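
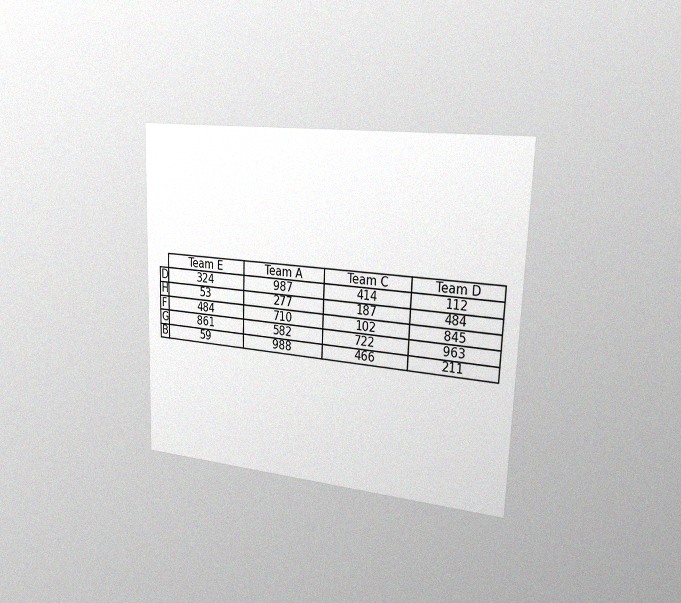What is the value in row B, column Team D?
211

The chart is viewed slightly from the right, with some photo noise. The (B, Team D) cell reads 211.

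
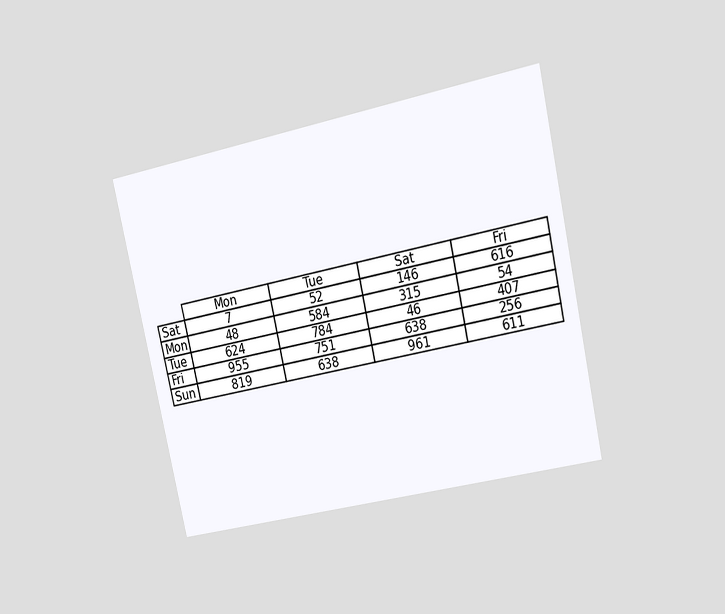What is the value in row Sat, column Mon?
The chart is tilted about 12° counter-clockwise and viewed at a slight angle. The (Sat, Mon) cell reads 7.

7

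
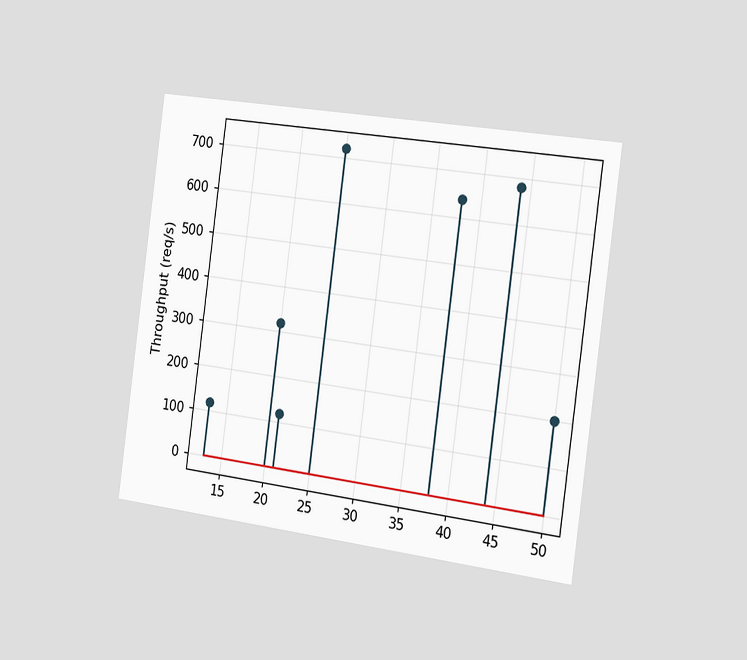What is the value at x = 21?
120req/s

The chart is tilted about 8° clockwise and viewed slightly from the right. The stem at x=21 reaches 120req/s.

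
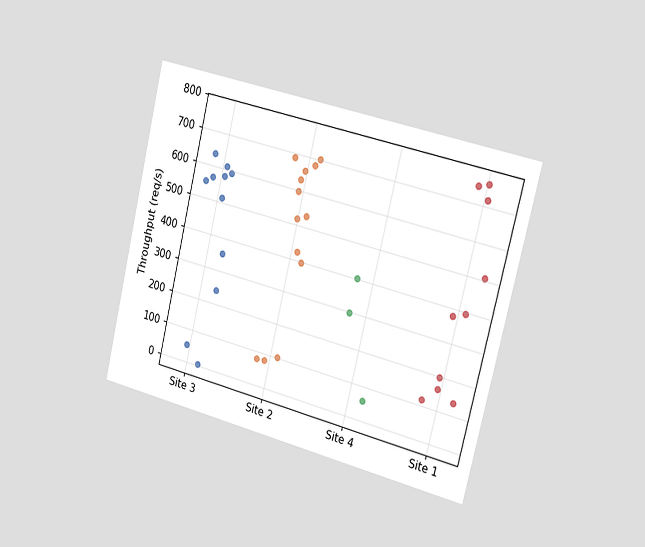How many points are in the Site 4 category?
The chart is tilted about 14° clockwise and viewed slightly from the right. Counting the markers in the Site 4 column gives 3.

3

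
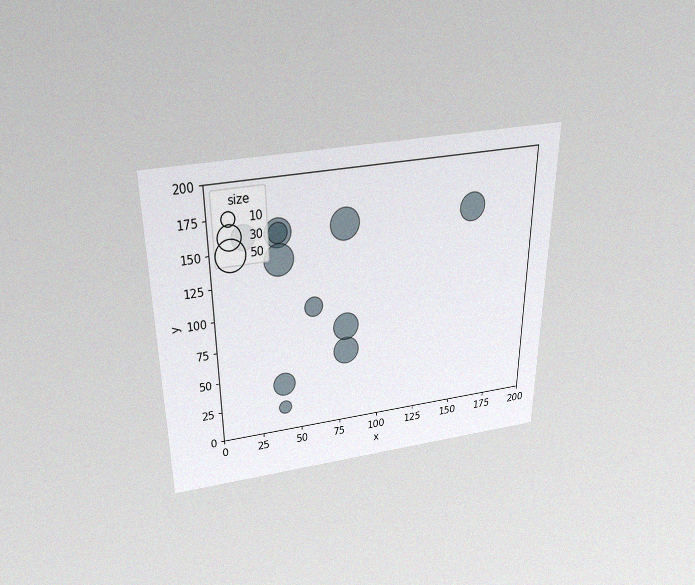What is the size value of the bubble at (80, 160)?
50

The chart is viewed slightly from above, with some photo noise. Matching the bubble at (80, 160) against the size legend gives 50.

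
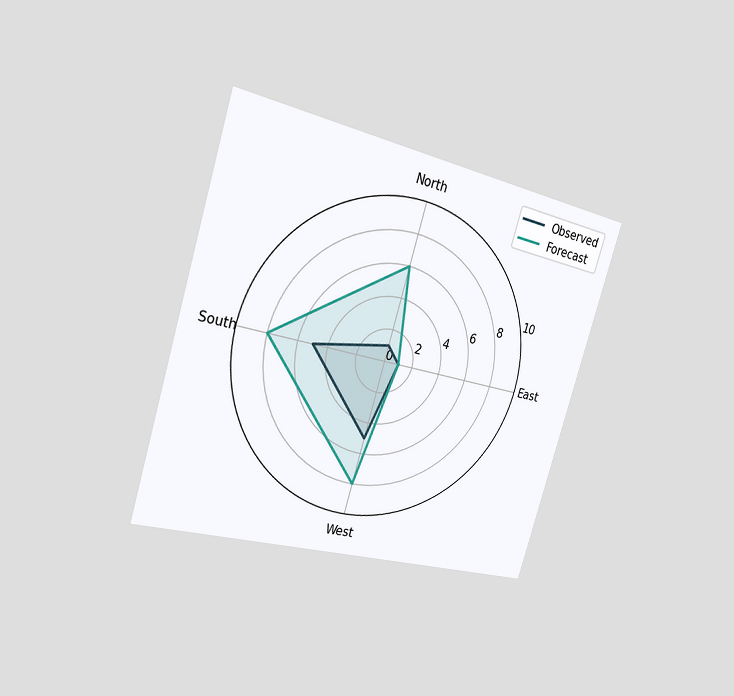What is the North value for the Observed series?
The chart is tilted about 17° clockwise and viewed slightly from the left. On the North axis, Observed reaches 1.

1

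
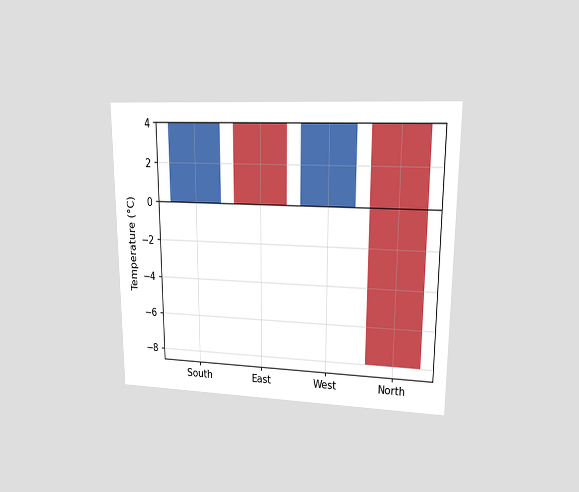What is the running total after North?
-8°C

The chart is viewed at a slight angle. After North the running total reaches -8°C.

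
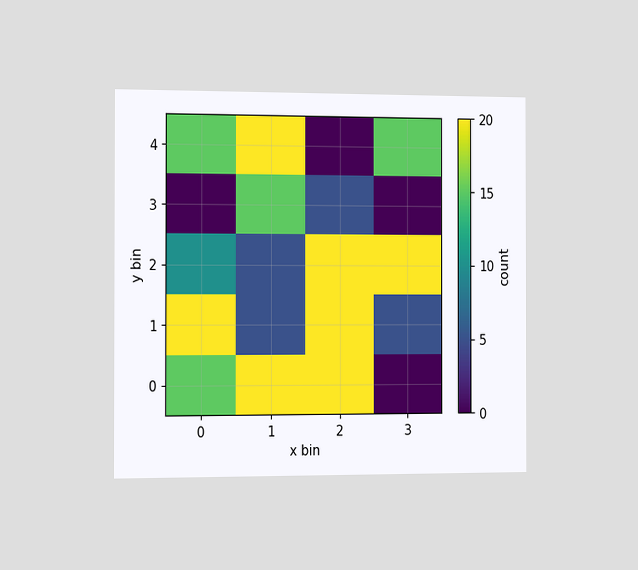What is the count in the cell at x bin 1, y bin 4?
20

The chart is viewed slightly from the left. Matching the cell (1, 4) against the colorbar gives 20.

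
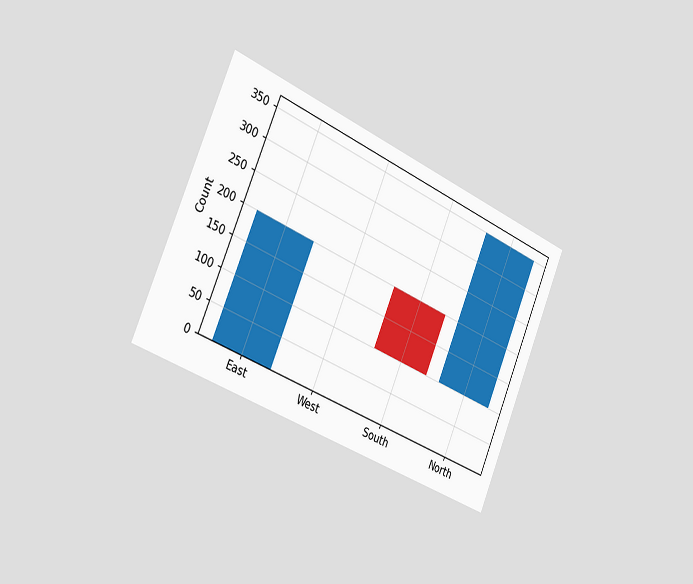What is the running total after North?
The chart is tilted about 23° clockwise and viewed slightly from the left. After North the running total reaches 350.

350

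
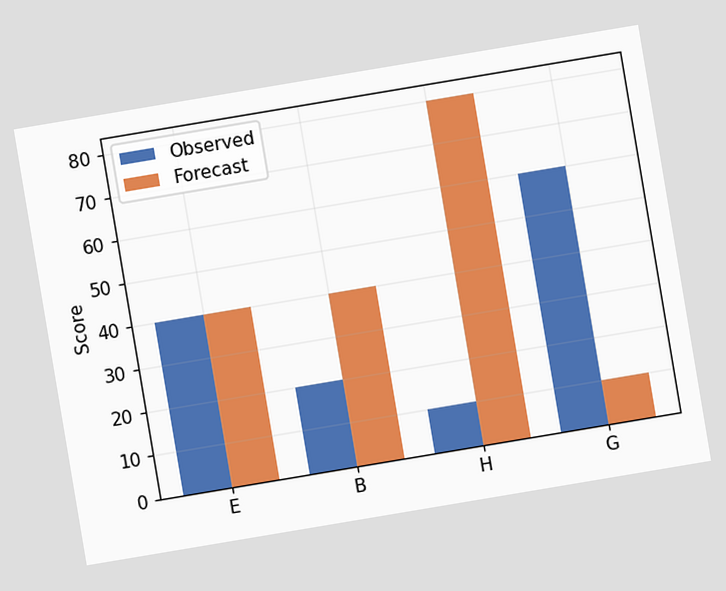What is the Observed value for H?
The chart is tilted about 10° counter-clockwise. The Observed bar at H reaches 10 on the y-axis.

10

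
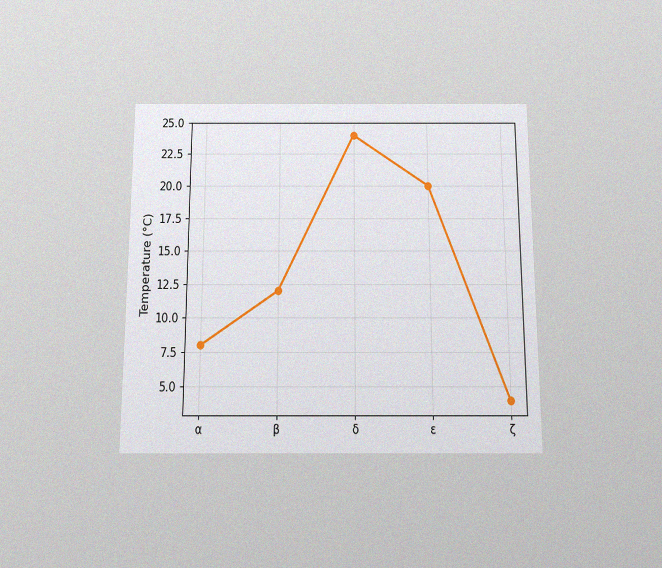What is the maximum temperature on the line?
The chart is viewed slightly from below, with some photo noise. The highest point is at δ, and reading across to the y-axis gives 24°C.

24°C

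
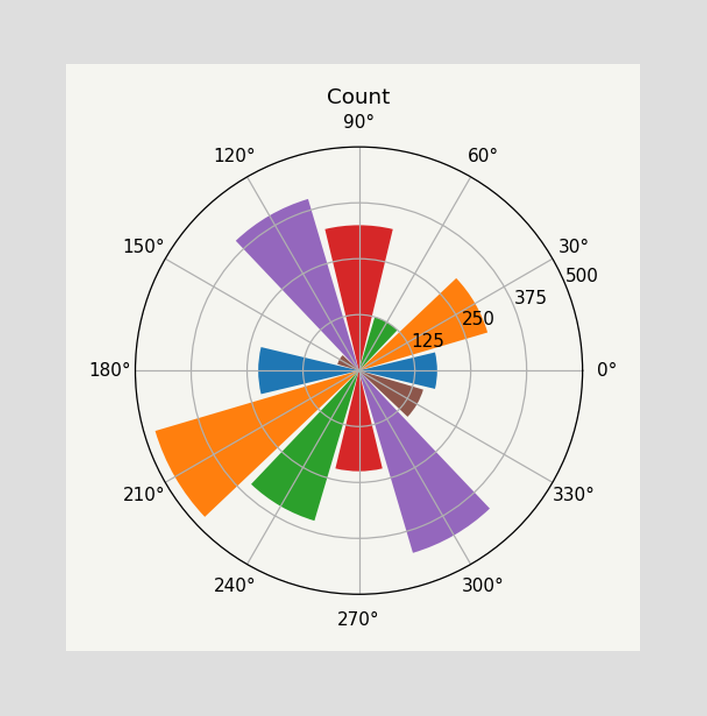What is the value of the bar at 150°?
The bar at 150° reaches 50 on the radial axis.

50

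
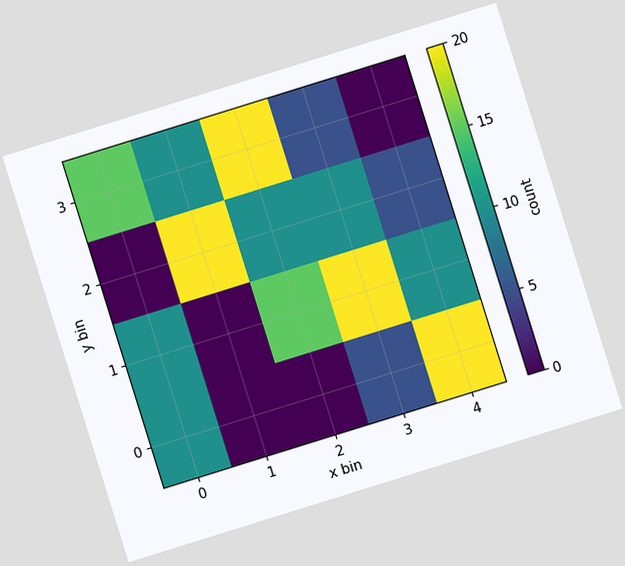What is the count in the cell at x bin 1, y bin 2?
The chart is tilted about 17° counter-clockwise. Matching the cell (1, 2) against the colorbar gives 20.

20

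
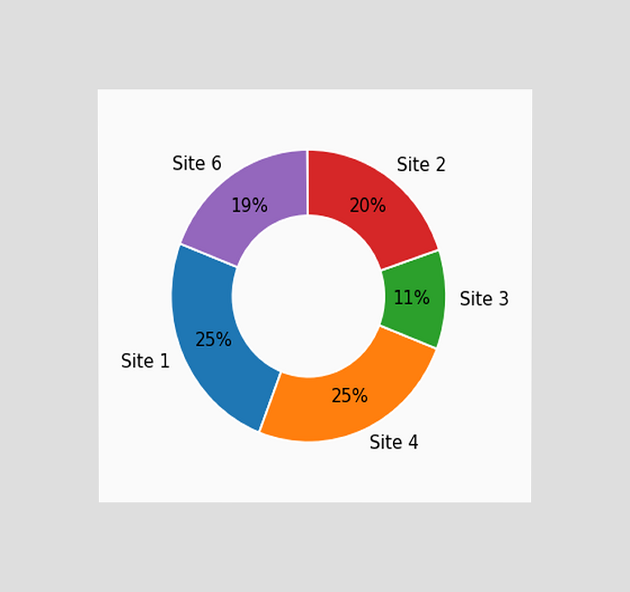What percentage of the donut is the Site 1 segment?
The chart is viewed at a slight angle. The Site 1 segment takes up 25% of the ring.

25%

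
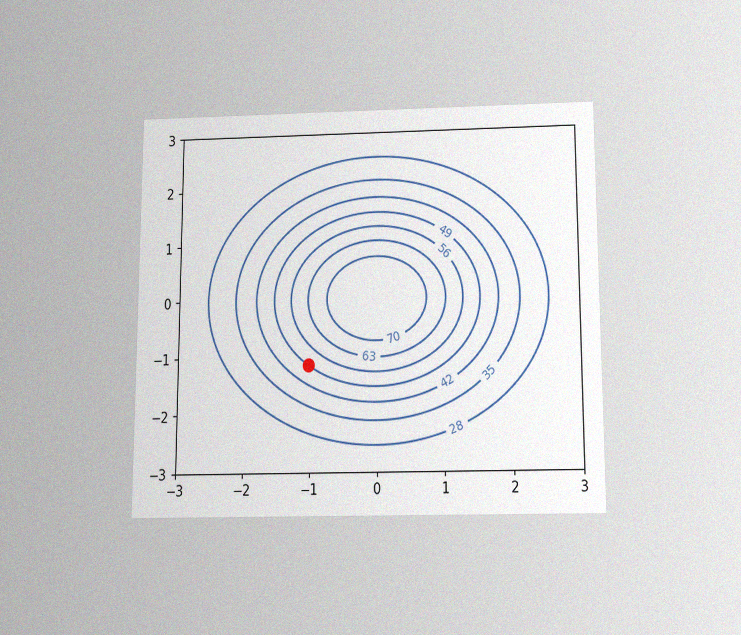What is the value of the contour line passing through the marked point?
49

The chart is viewed slightly from below, with some photo noise. The marked point sits on the contour labelled 49.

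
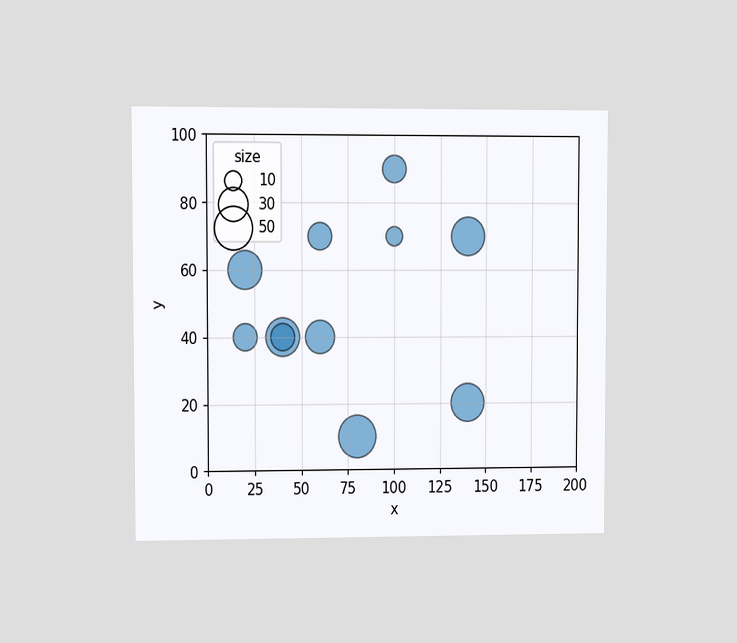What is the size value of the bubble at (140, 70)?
40

The chart is viewed at a slight angle. Matching the bubble at (140, 70) against the size legend gives 40.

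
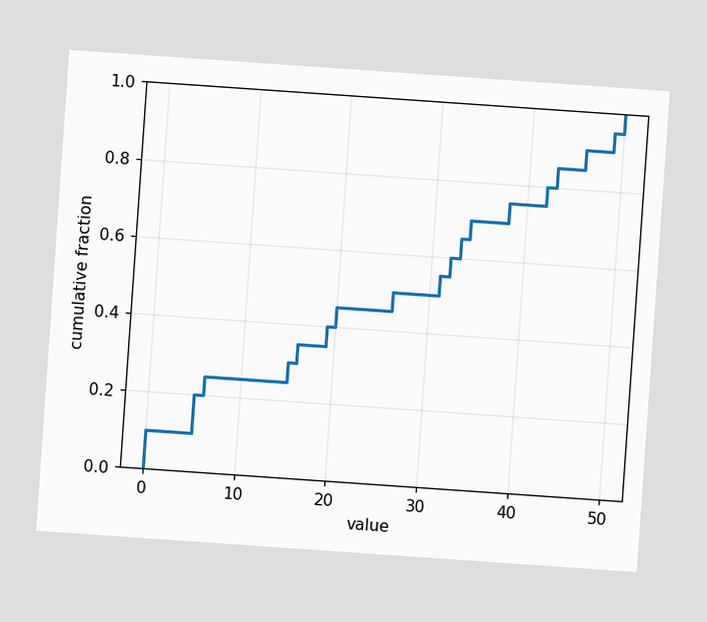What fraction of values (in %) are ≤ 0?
The chart is tilted about 4° clockwise. At x=0 the ECDF step is at 10%.

10%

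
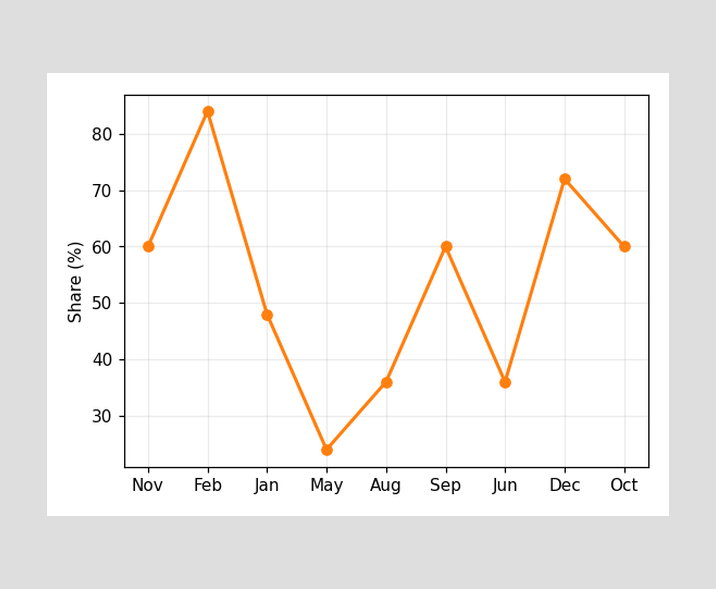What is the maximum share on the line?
84%

The highest point is at Feb, and reading across to the y-axis gives 84%.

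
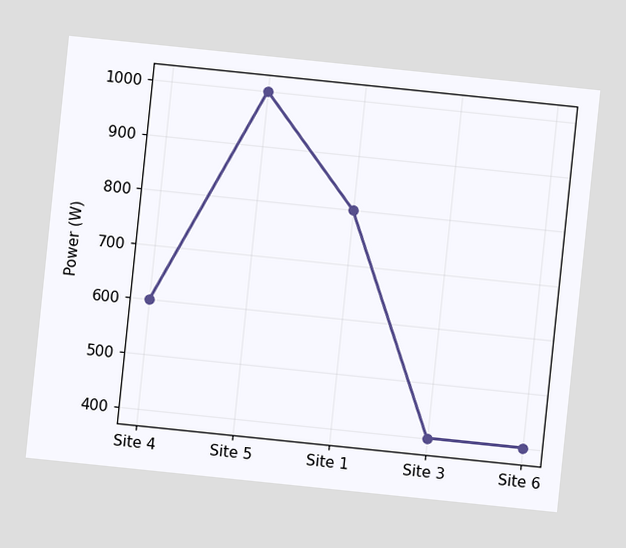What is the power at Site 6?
400W

The chart is tilted about 6° clockwise. At Site 6, the line is at 400W.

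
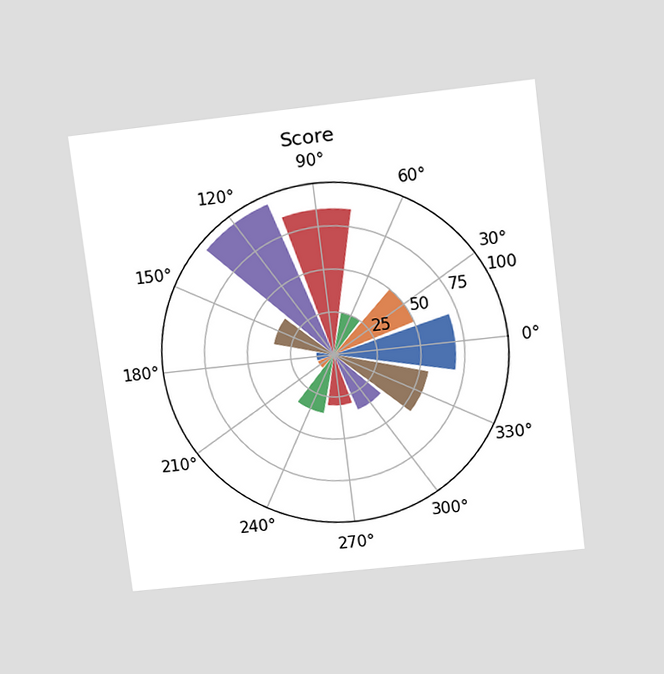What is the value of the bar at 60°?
25

The chart is tilted about 7° counter-clockwise and viewed slightly from above. The bar at 60° reaches 25 on the radial axis.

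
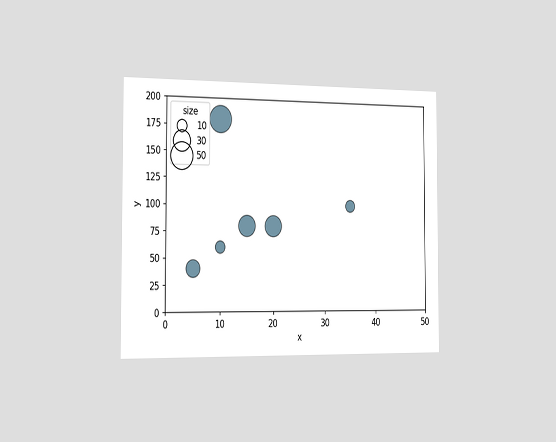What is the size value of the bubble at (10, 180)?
50

The chart is viewed slightly from the left. Matching the bubble at (10, 180) against the size legend gives 50.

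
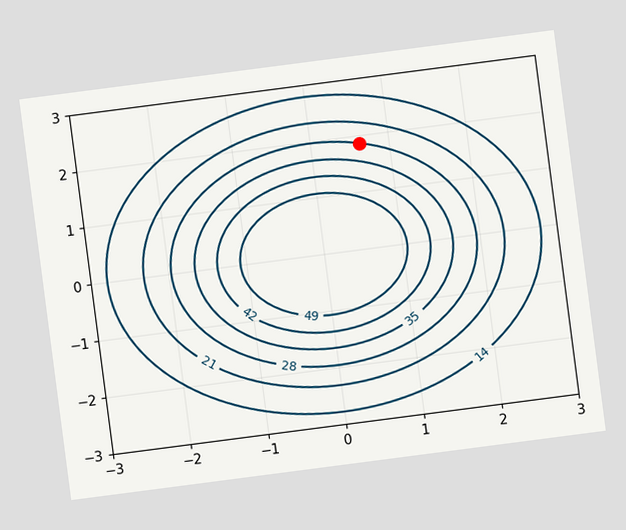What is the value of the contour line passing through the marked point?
The chart is tilted about 7° counter-clockwise. The marked point sits on the contour labelled 28.

28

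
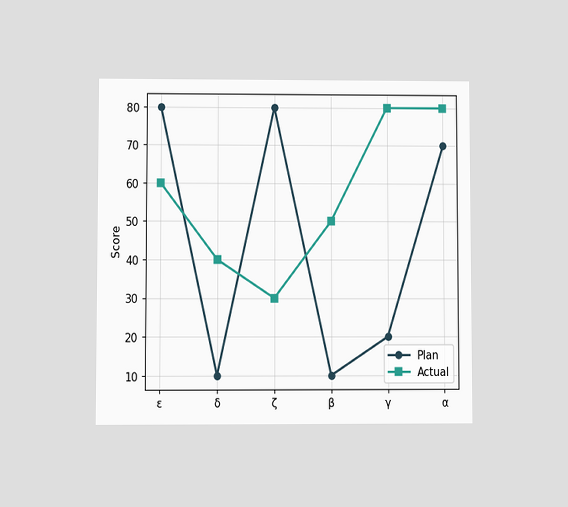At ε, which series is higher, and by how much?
Plan, by 20

The chart is viewed at a slight angle. At ε, Plan sits above the other line by 20.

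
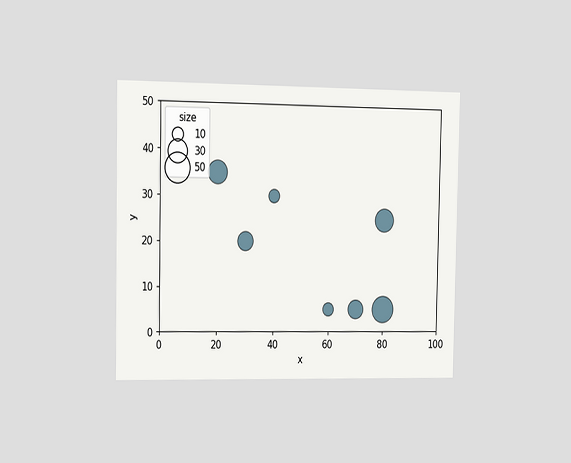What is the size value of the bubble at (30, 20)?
20

The chart is viewed slightly from the left. Matching the bubble at (30, 20) against the size legend gives 20.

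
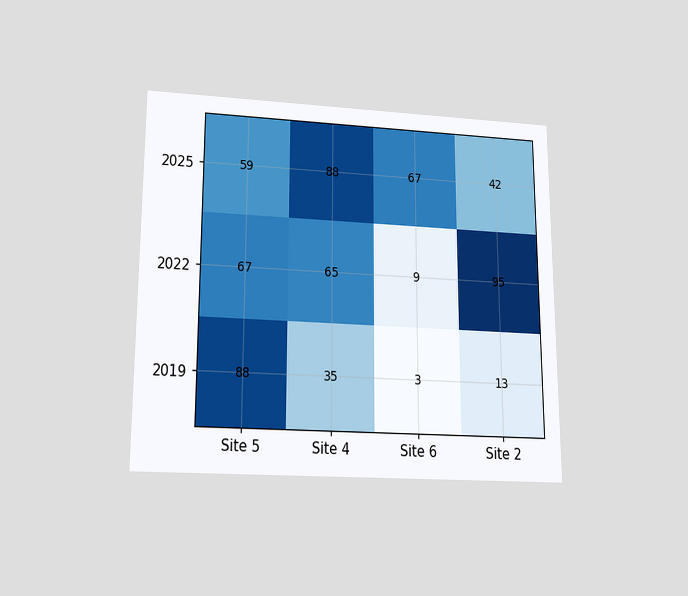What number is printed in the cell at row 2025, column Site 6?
The chart is viewed slightly from below. The (2025, Site 6) cell reads 67.

67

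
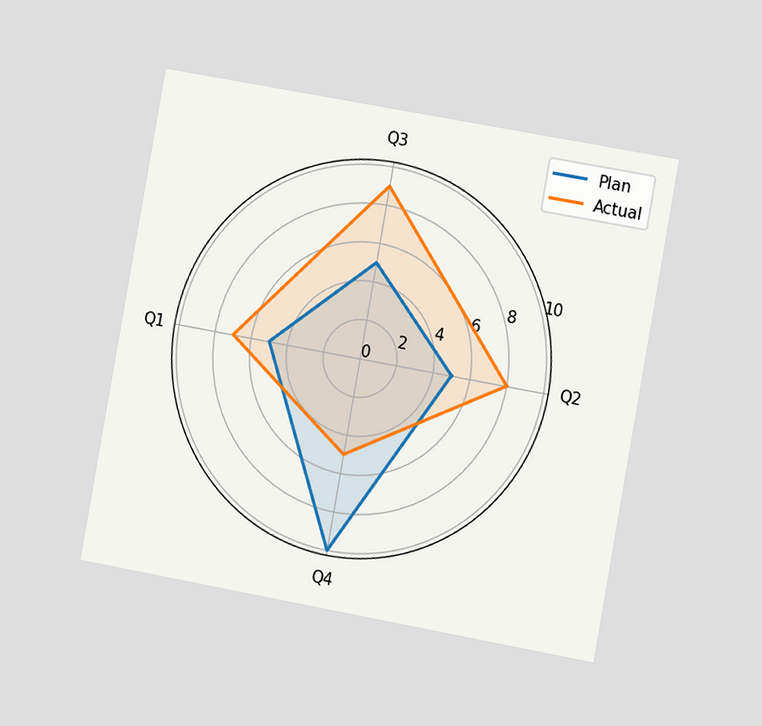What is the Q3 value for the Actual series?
9

The chart is tilted about 10° clockwise and viewed slightly from the right. On the Q3 axis, Actual reaches 9.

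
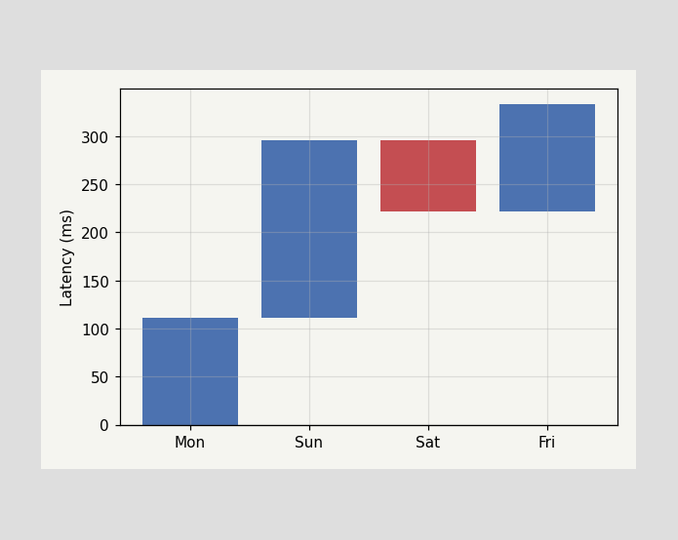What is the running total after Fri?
333ms

After Fri the running total reaches 333ms.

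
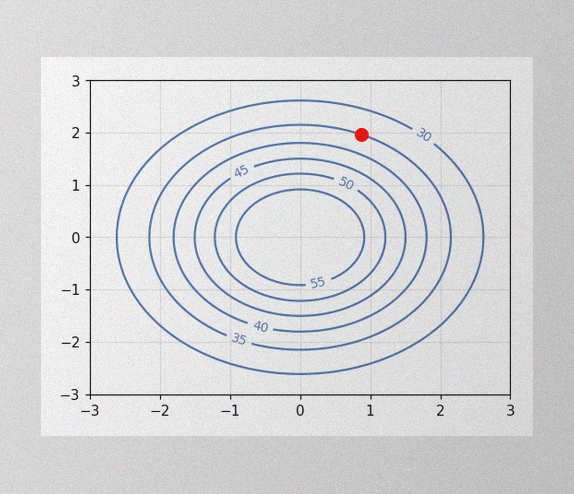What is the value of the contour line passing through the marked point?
35

The image has some photo noise and uneven lighting. The marked point sits on the contour labelled 35.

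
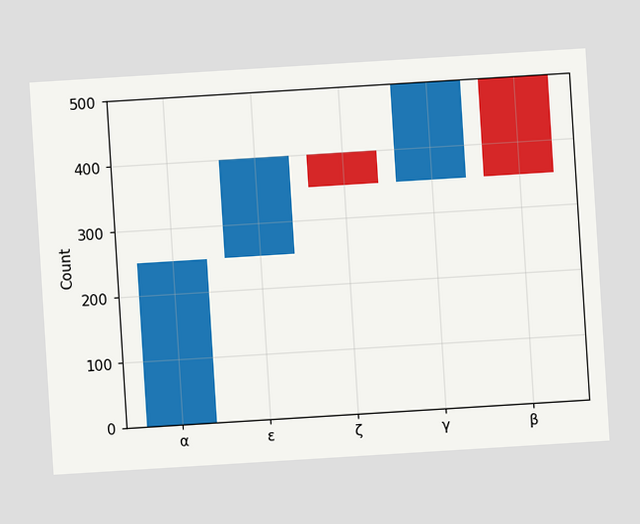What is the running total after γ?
The chart is tilted about 4° counter-clockwise. After γ the running total reaches 500.

500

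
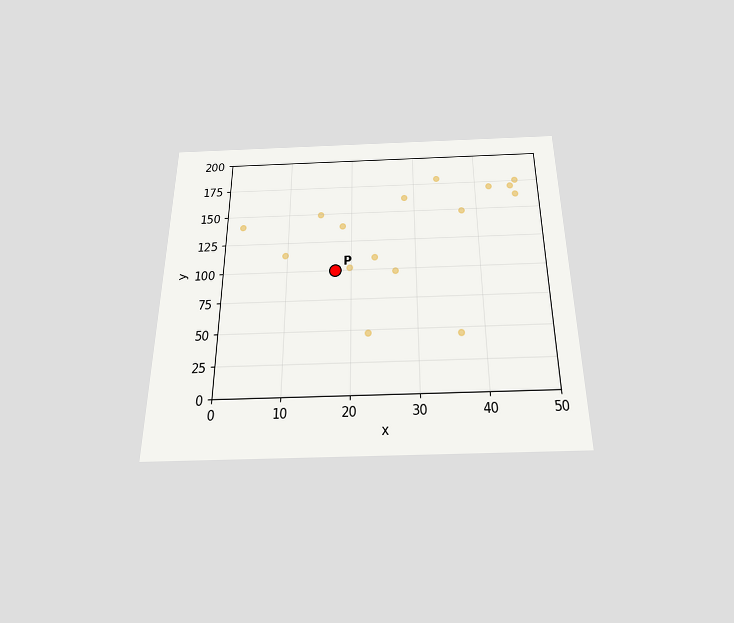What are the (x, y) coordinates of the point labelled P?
The chart is viewed slightly from below. Following the gridlines from P to each axis, P sits at (17.5, 100).

(17.5, 100)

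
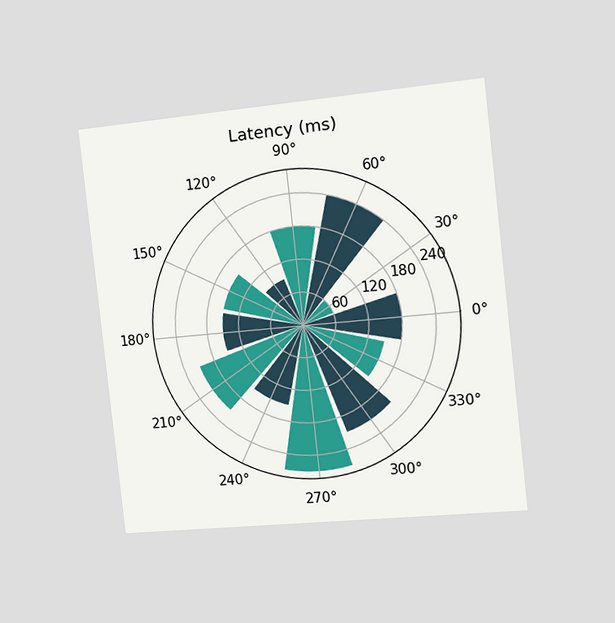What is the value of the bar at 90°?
180ms

The chart is tilted about 6° counter-clockwise and viewed slightly from the right. The bar at 90° reaches 180ms on the radial axis.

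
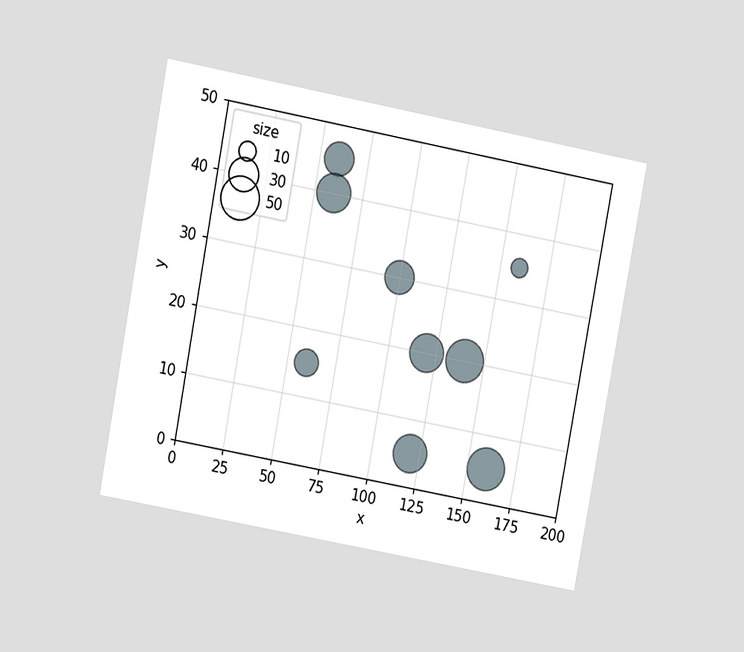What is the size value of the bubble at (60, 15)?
The chart is tilted about 11° clockwise and viewed at a slight angle. Matching the bubble at (60, 15) against the size legend gives 20.

20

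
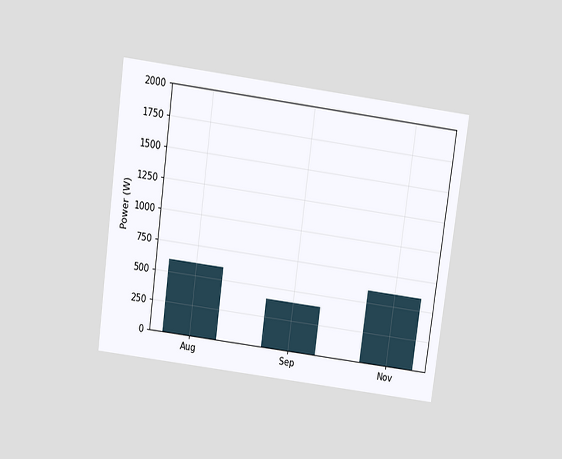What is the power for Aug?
600W

The chart is tilted about 8° clockwise and viewed slightly from above. Reading along the chart's y-axis, the Aug bar reaches 600W.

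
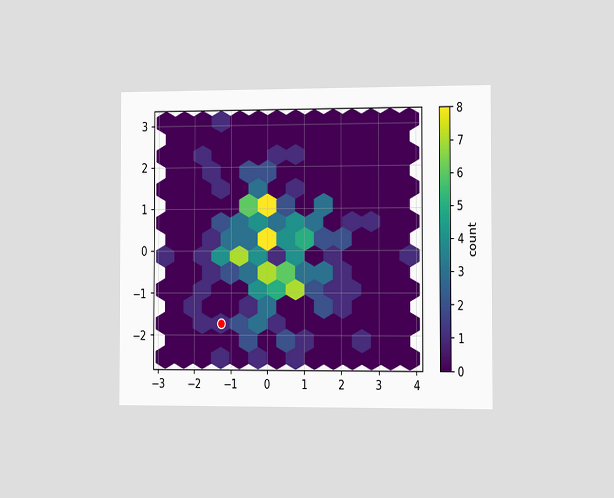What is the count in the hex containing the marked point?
The chart is viewed slightly from the right. The marked hex reads 1 on the colorbar.

1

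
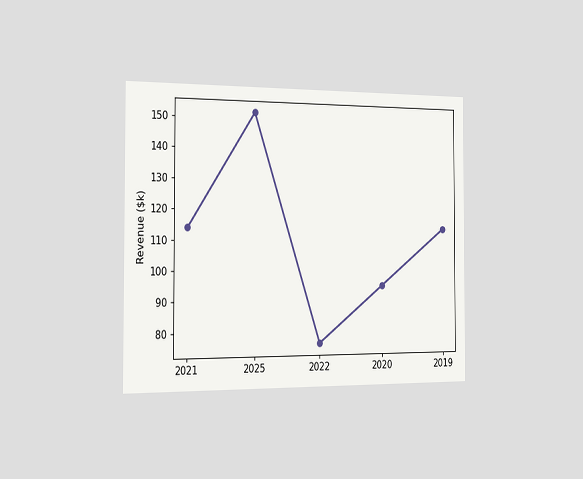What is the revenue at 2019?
The chart is viewed slightly from the left. At 2019, the line is at $114k.

$114k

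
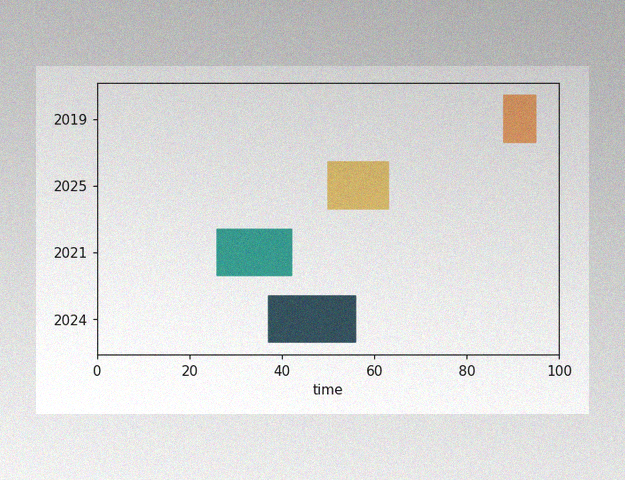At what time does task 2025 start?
The image has some photo noise and uneven lighting. The 2025 bar begins at t=50.

50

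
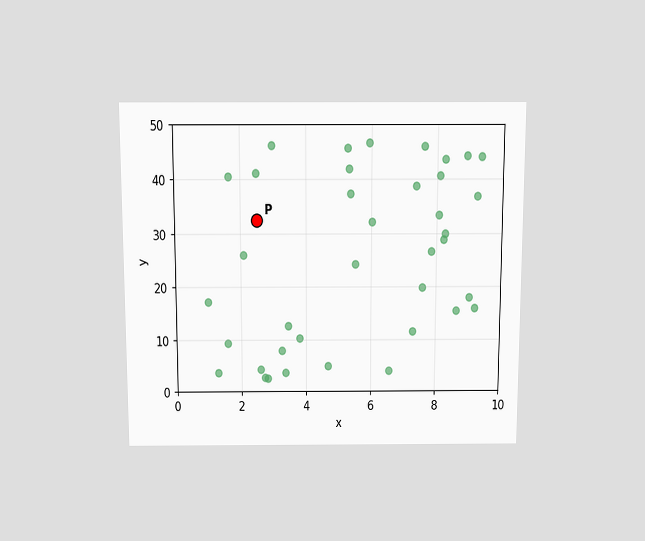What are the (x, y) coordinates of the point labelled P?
The chart is viewed slightly from above. Following the gridlines from P to each axis, P sits at (2.5, 32.5).

(2.5, 32.5)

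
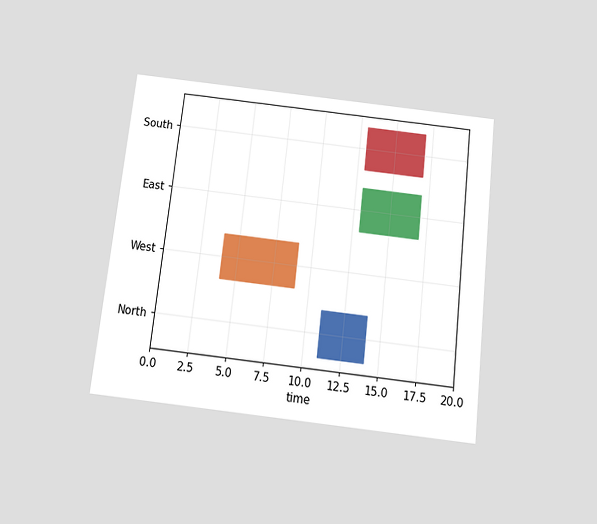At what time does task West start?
The chart is tilted about 6° clockwise and viewed slightly from below. The West bar begins at t=4.

4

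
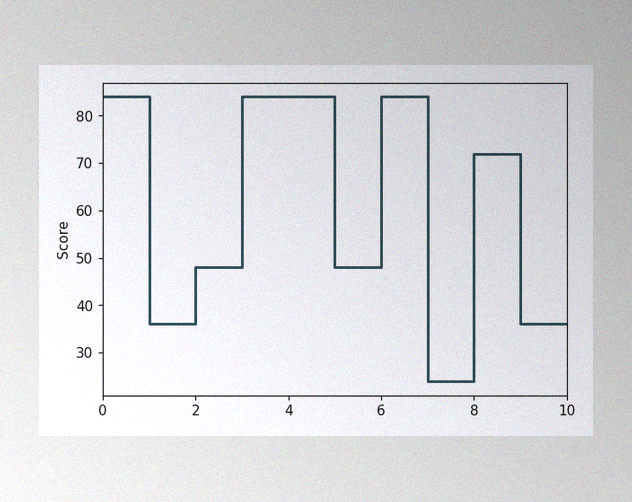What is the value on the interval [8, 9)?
The image has some photo noise and uneven lighting. On [8, 9) the step sits at 72.

72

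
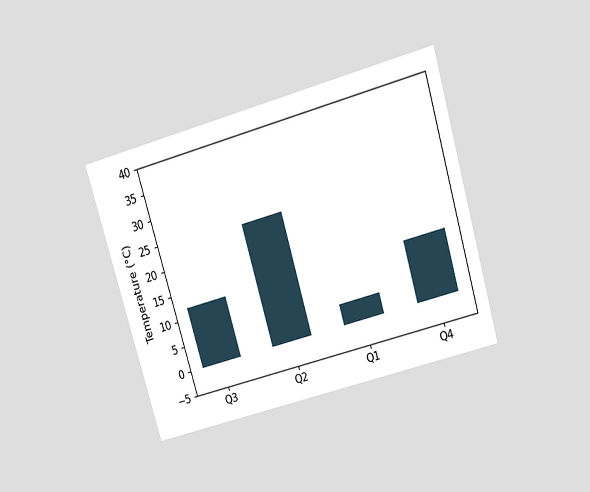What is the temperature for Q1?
4°C

The chart is tilted about 16° counter-clockwise and viewed slightly from above. Reading along the chart's y-axis, the Q1 bar reaches 4°C.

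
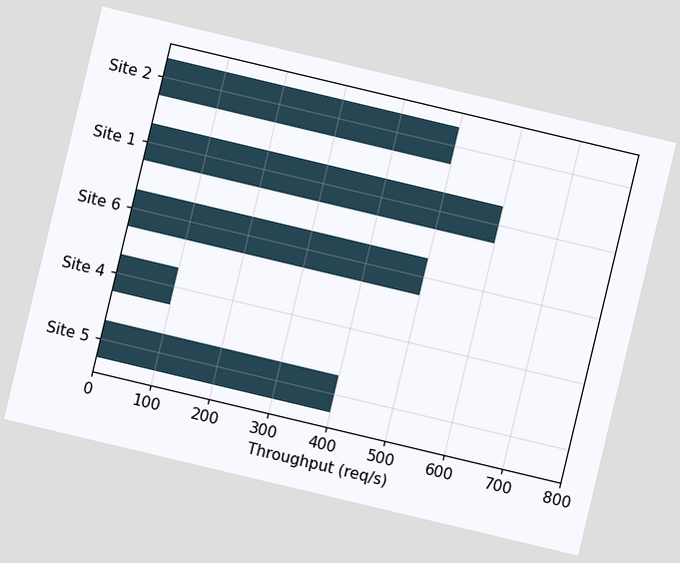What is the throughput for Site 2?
The chart is tilted about 13° clockwise. Reading along the chart's x-axis, the Site 2 bar reaches 500req/s.

500req/s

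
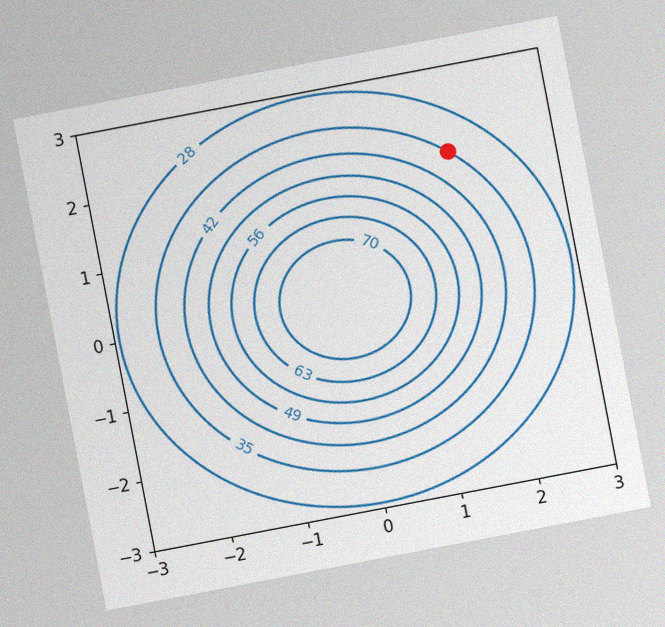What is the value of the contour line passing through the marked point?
The chart is tilted about 11° counter-clockwise, with some photo noise. The marked point sits on the contour labelled 35.

35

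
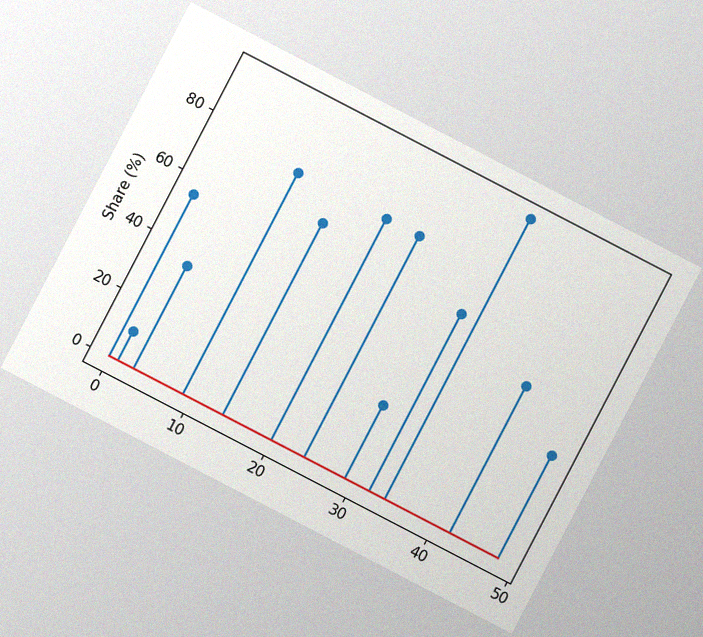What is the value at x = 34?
The chart is tilted about 27° clockwise, with some photo noise. The stem at x=34 reaches 95%.

95%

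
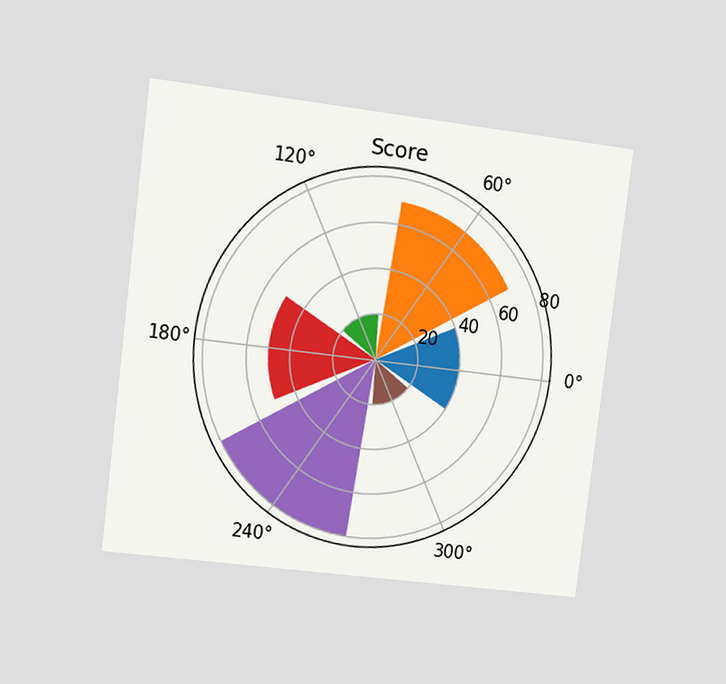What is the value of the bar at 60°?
The chart is tilted about 7° clockwise and viewed at a slight angle. The bar at 60° reaches 70 on the radial axis.

70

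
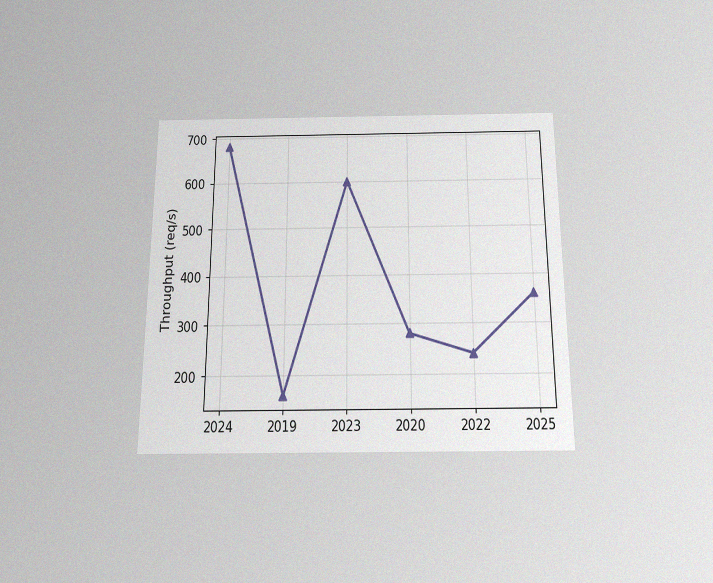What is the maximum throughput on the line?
The chart is viewed slightly from below, with some photo noise. The highest point is at 2024, and reading across to the y-axis gives 680req/s.

680req/s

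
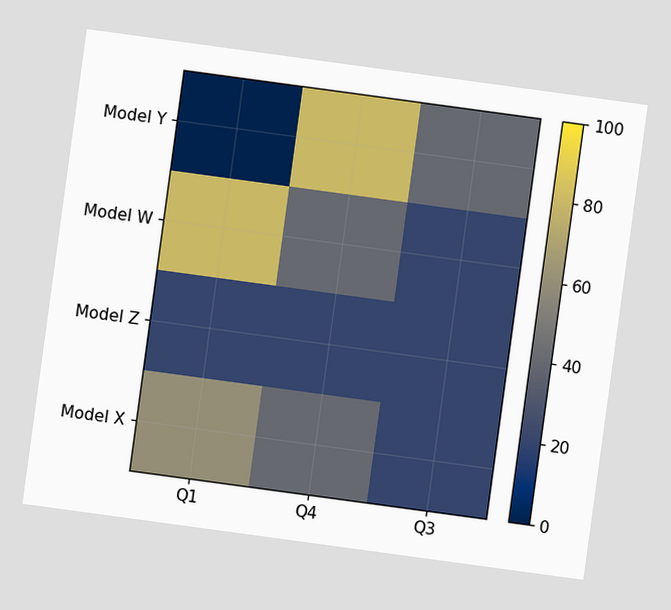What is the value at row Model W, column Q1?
The chart is tilted about 8° clockwise. Matching cell (Model W, Q1) against the colorbar gives 80.

80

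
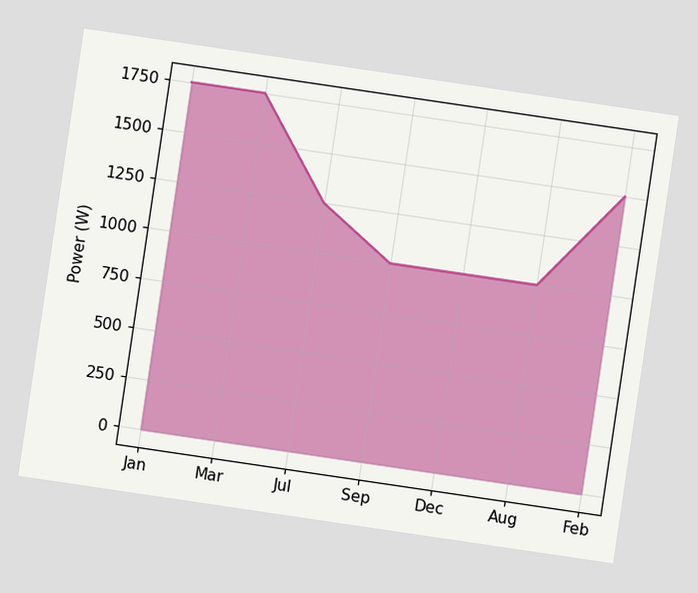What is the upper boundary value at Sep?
1000W

The chart is tilted about 8° clockwise. At Sep the upper boundary is at 1000W.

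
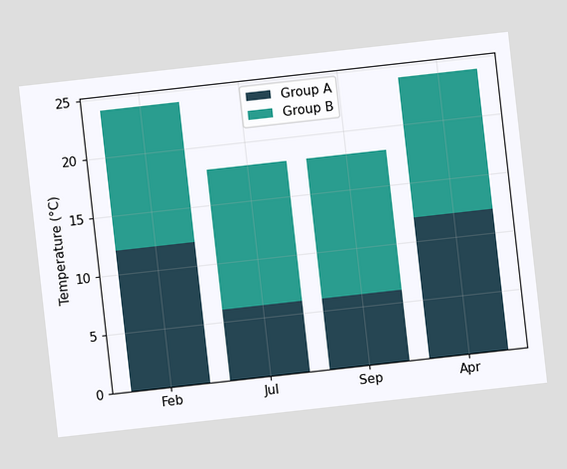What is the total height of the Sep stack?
18°C

The chart is tilted about 6° counter-clockwise. The Sep stack's top reaches 18°C on the y-axis.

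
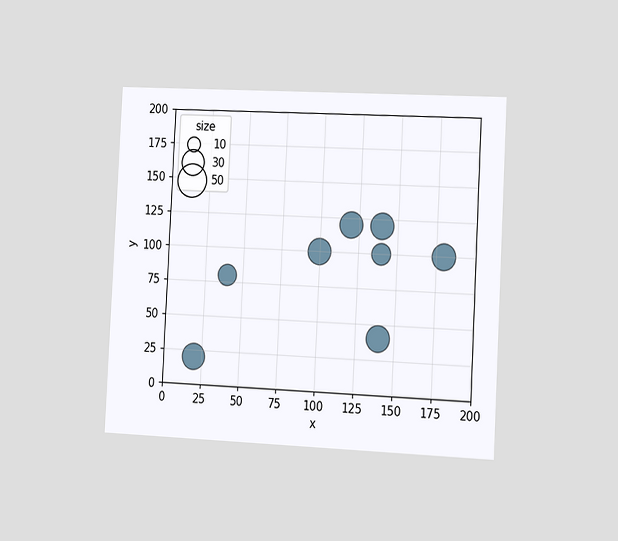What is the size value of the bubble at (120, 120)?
30

The chart is tilted about 3° clockwise and viewed slightly from the right. Matching the bubble at (120, 120) against the size legend gives 30.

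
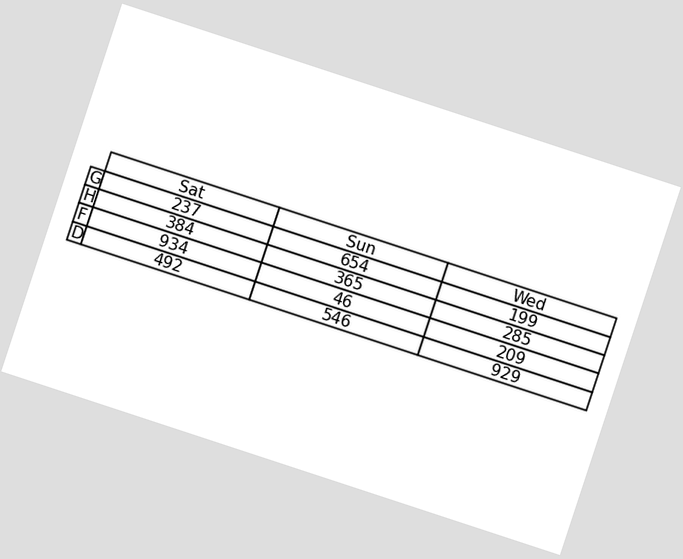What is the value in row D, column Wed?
929

The chart is tilted about 18° clockwise. The (D, Wed) cell reads 929.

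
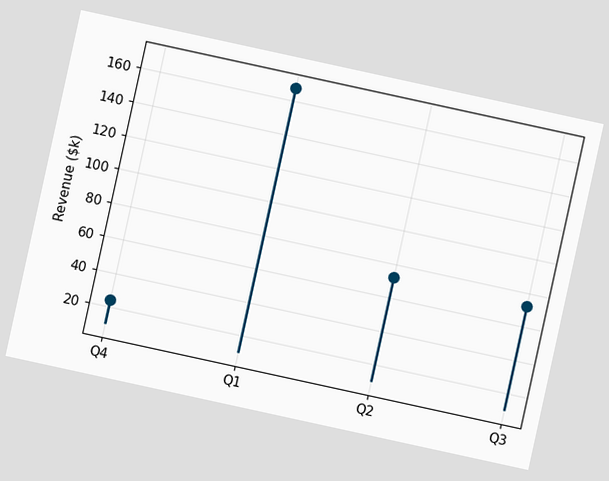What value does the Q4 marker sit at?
The chart is tilted about 12° clockwise. The Q4 marker sits at $24k.

$24k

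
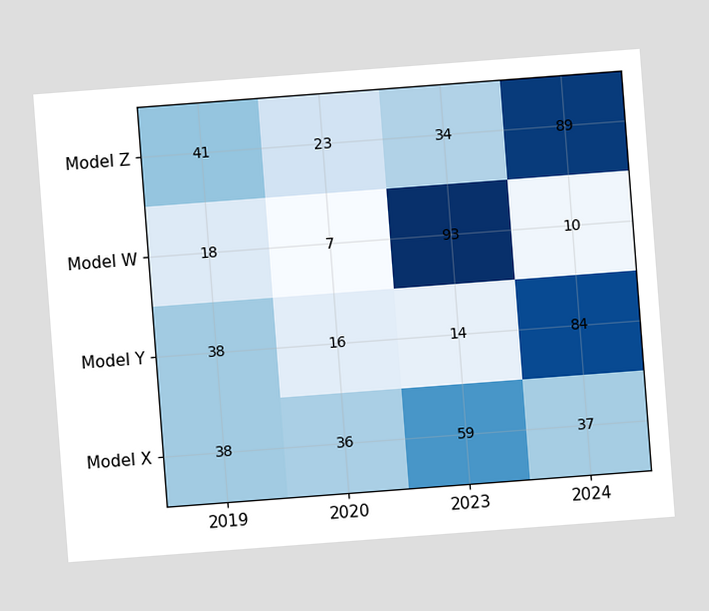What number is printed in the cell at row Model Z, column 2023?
34

The chart is tilted about 4° counter-clockwise. The (Model Z, 2023) cell reads 34.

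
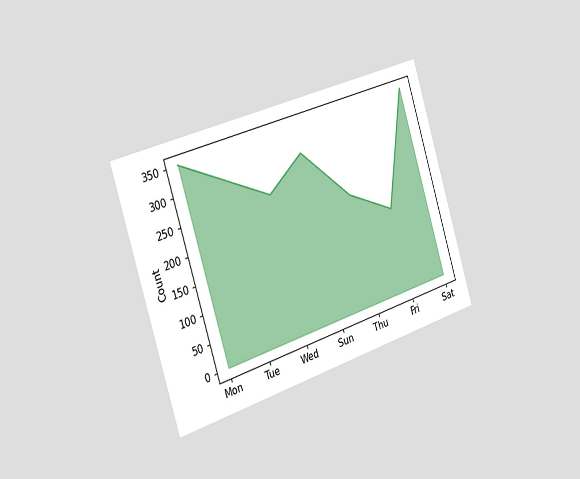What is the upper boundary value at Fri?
150

The chart is tilted about 18° counter-clockwise and viewed slightly from the left. At Fri the upper boundary is at 150.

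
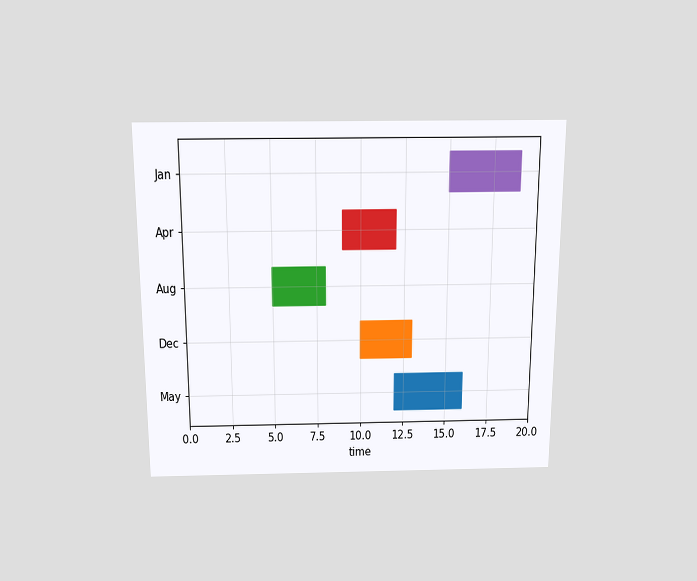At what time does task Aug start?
The chart is viewed slightly from above. The Aug bar begins at t=5.

5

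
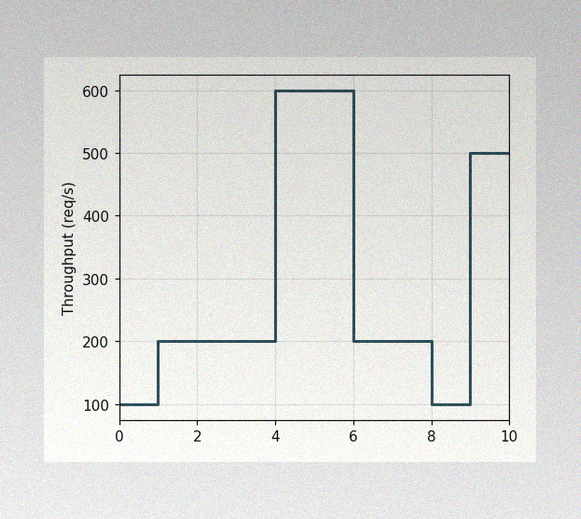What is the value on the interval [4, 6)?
The image has some photo noise and uneven lighting. On [4, 6) the step sits at 600req/s.

600req/s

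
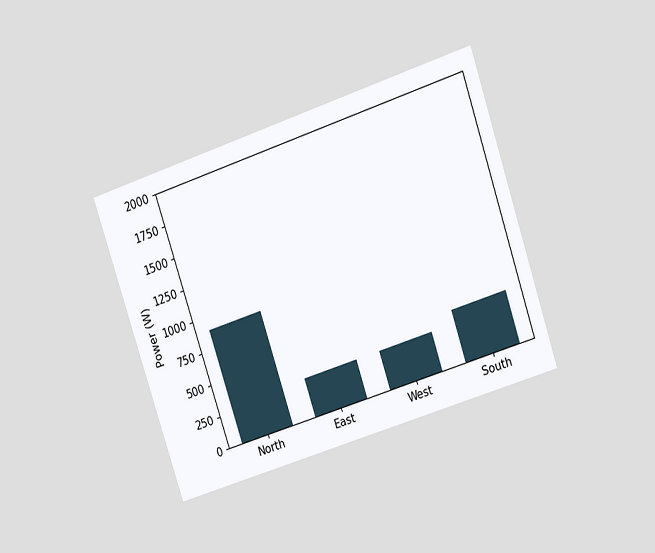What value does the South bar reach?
The chart is tilted about 19° counter-clockwise and viewed at a slight angle. Reading along the chart's y-axis, the South bar reaches 400W.

400W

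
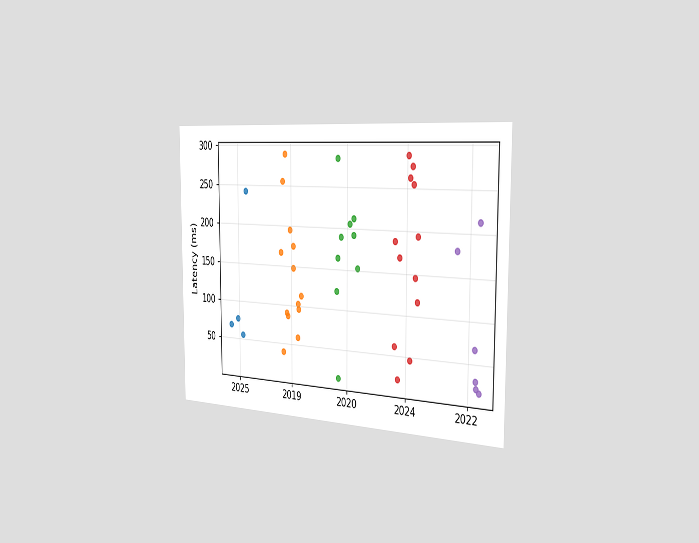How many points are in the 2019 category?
The chart is viewed slightly from the right. Counting the markers in the 2019 column gives 13.

13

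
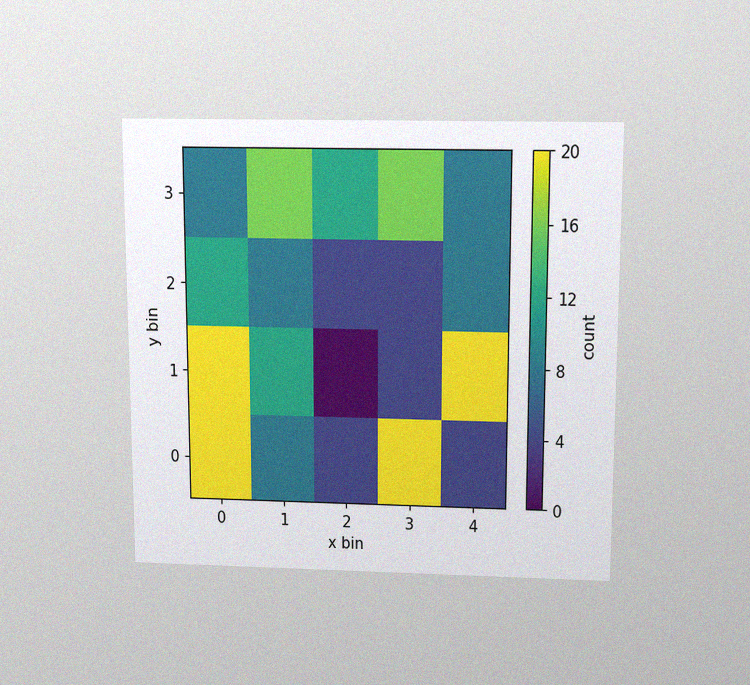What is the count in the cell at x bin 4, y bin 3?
8

The chart is viewed slightly from above, with some photo noise. Matching the cell (4, 3) against the colorbar gives 8.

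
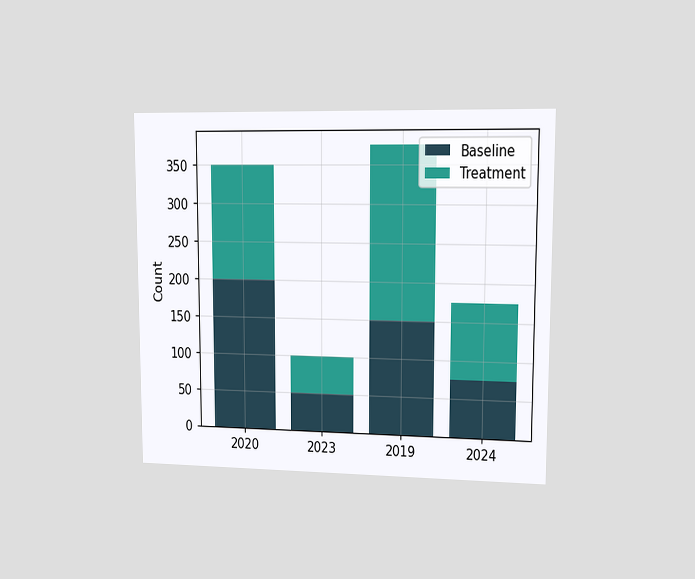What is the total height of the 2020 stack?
The chart is viewed at a slight angle. The 2020 stack's top reaches 350 on the y-axis.

350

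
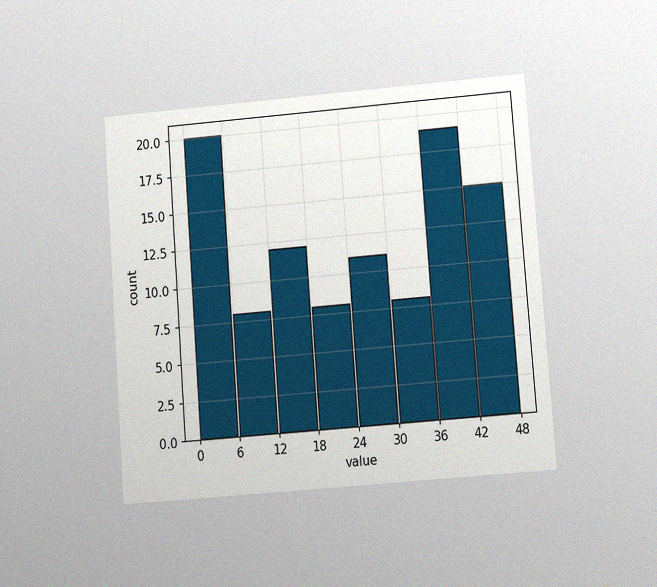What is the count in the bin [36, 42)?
The chart is tilted about 4° counter-clockwise and viewed at a slight angle, with some photo noise. The [36, 42) bin has height 19.

19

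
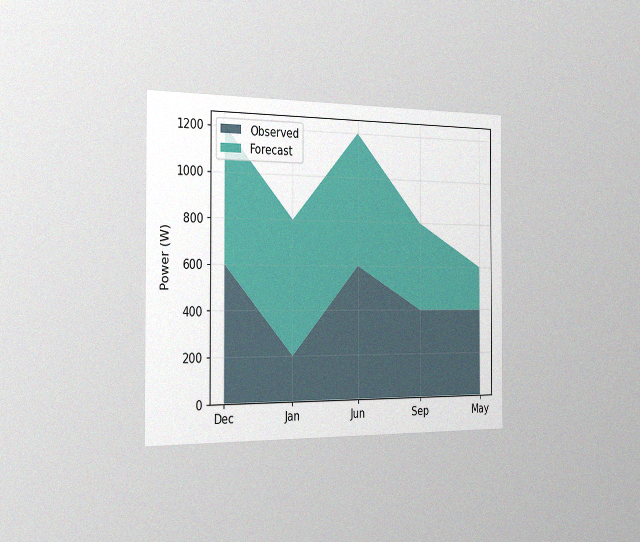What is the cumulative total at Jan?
800W

The chart is viewed slightly from the left, with some photo noise. The stacked total at Jan reaches 800W.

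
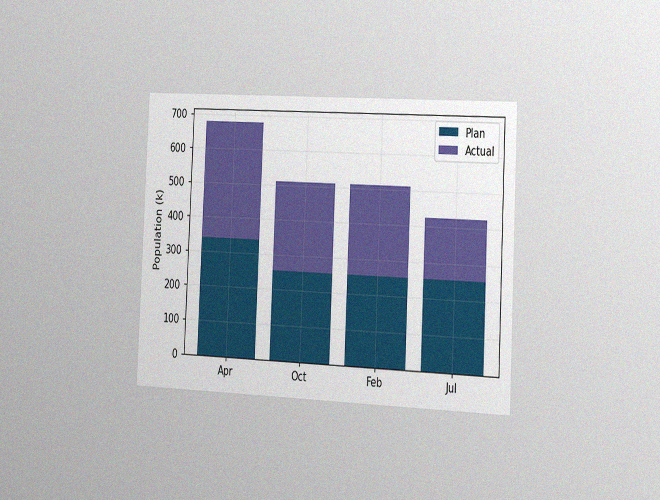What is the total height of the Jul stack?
425k

The chart is tilted about 3° clockwise and viewed slightly from the right, with some photo noise. The Jul stack's top reaches 425k on the y-axis.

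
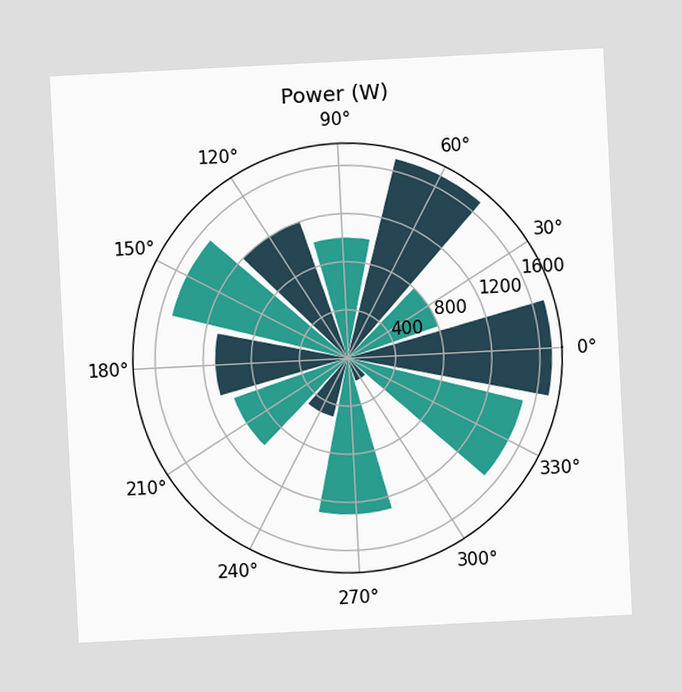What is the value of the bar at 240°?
500W

The chart is tilted about 3° counter-clockwise. The bar at 240° reaches 500W on the radial axis.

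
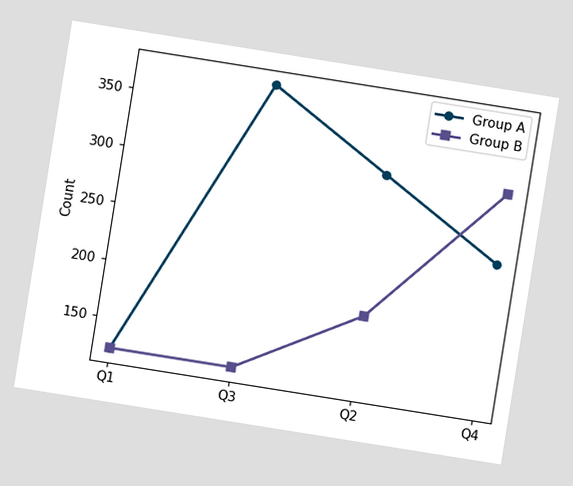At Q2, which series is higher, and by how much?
The chart is tilted about 9° clockwise. At Q2, Group A sits above the other line by 124.

Group A, by 124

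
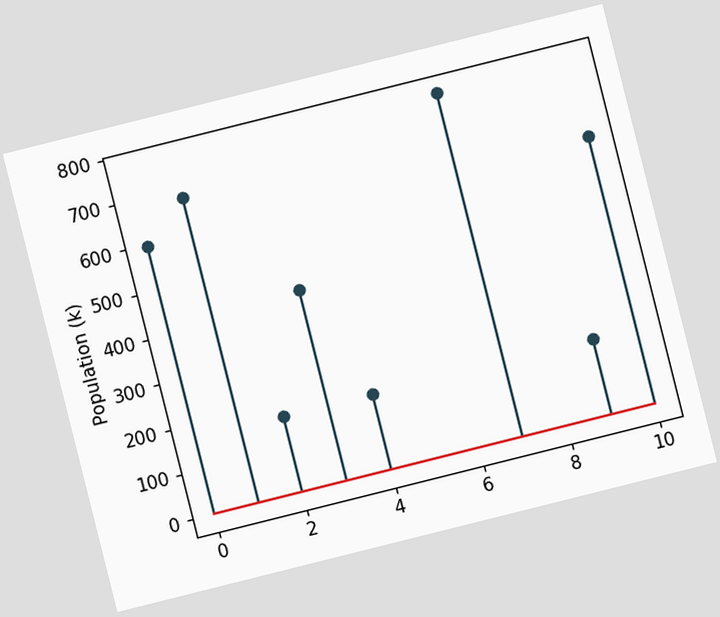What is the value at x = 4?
170k

The chart is tilted about 14° counter-clockwise. The stem at x=4 reaches 170k.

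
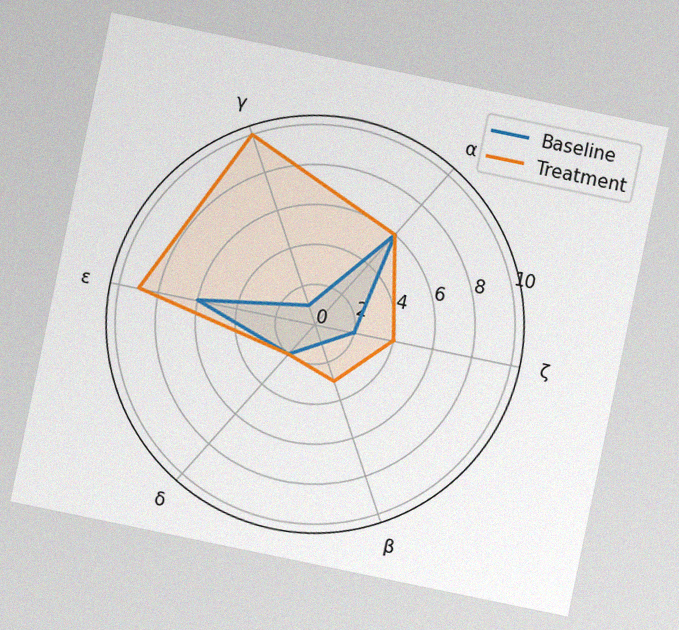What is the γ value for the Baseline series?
The chart is tilted about 12° clockwise, with some photo noise. On the γ axis, Baseline reaches 1.

1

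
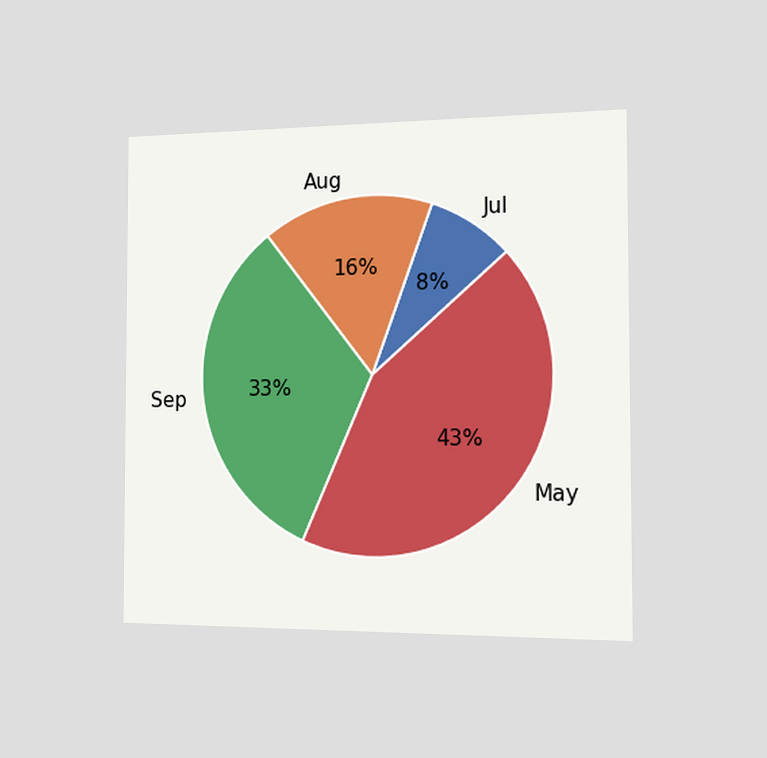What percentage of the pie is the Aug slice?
16%

The chart is viewed slightly from the right. The Aug slice takes up 16% of the pie.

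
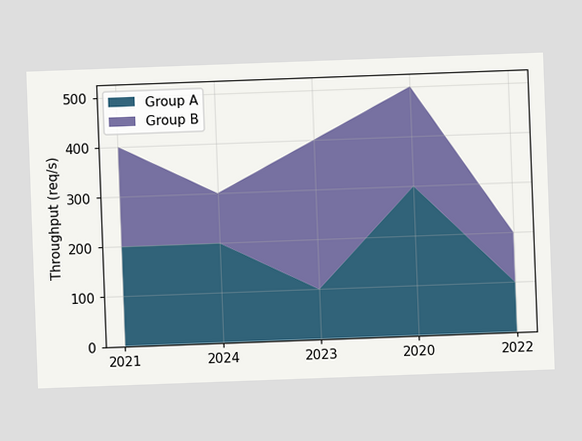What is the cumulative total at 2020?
The chart is tilted about 2° counter-clockwise. The stacked total at 2020 reaches 500req/s.

500req/s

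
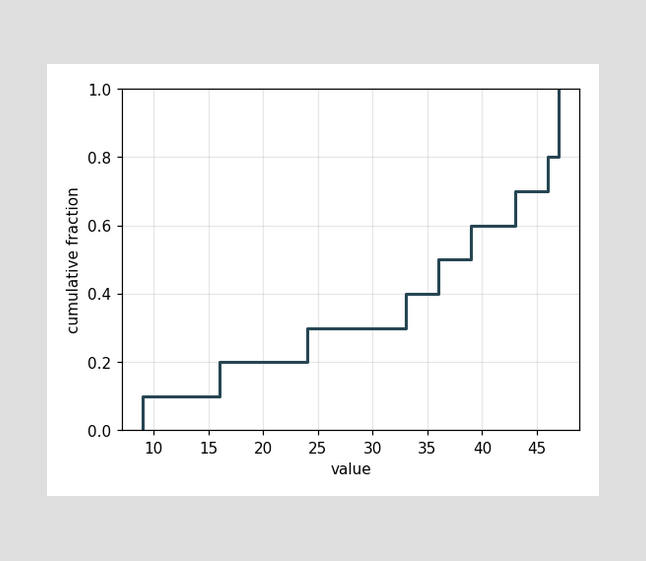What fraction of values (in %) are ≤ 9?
10%

At x=9 the ECDF step is at 10%.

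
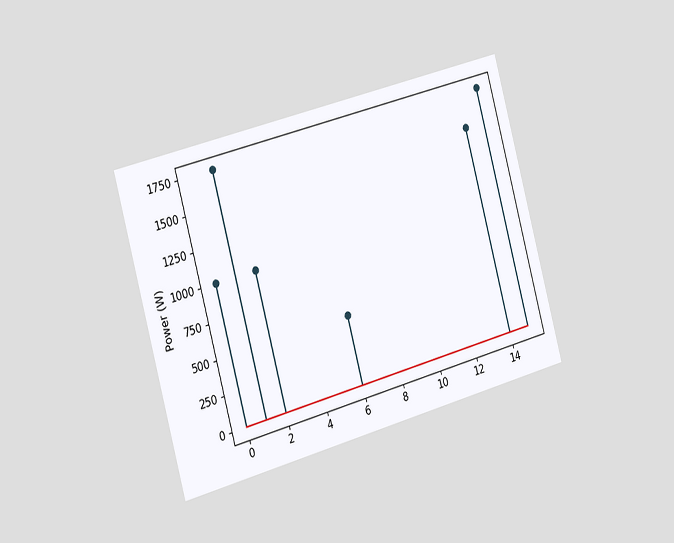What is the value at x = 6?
500W

The chart is tilted about 15° counter-clockwise and viewed slightly from the left. The stem at x=6 reaches 500W.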